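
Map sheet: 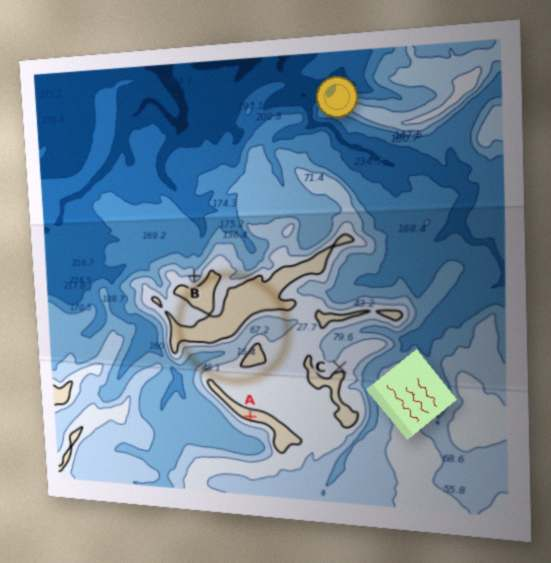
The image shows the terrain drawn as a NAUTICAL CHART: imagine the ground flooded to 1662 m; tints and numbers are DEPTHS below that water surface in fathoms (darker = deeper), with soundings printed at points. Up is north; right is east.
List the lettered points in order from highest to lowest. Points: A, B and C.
A C B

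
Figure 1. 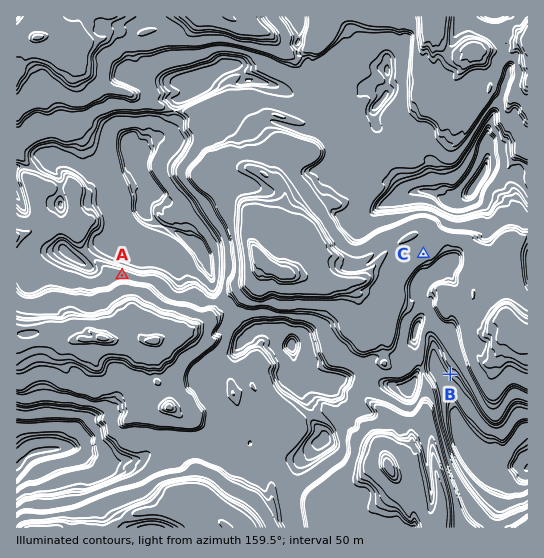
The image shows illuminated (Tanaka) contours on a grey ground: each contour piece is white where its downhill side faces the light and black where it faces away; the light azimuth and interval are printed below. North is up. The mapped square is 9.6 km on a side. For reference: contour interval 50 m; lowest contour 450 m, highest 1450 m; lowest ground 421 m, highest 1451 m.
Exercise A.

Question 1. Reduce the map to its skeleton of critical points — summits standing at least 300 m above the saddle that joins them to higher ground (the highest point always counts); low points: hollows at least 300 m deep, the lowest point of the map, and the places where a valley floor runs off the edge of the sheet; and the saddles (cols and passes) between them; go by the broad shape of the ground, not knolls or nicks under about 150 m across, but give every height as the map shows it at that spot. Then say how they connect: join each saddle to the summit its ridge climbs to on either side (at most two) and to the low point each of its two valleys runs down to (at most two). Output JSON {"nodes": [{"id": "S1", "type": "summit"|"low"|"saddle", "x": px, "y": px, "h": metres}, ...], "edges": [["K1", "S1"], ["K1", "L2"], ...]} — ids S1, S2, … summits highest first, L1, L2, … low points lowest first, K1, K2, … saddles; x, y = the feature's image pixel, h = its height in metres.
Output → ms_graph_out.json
{"nodes": [
{"id": "S1", "type": "summit", "x": 19, "y": 463, "h": 1451},
{"id": "S2", "type": "summit", "x": 527, "y": 467, "h": 1451},
{"id": "S3", "type": "summit", "x": 473, "y": 190, "h": 1446},
{"id": "S4", "type": "summit", "x": 141, "y": 169, "h": 1282},
{"id": "L1", "type": "low", "x": 262, "y": 258, "h": 421},
{"id": "L2", "type": "low", "x": 389, "y": 467, "h": 425},
{"id": "L3", "type": "low", "x": 102, "y": 338, "h": 428},
{"id": "L4", "type": "low", "x": 38, "y": 37, "h": 473},
{"id": "L5", "type": "low", "x": 227, "y": 527, "h": 518},
{"id": "K1", "type": "saddle", "x": 337, "y": 82, "h": 939},
{"id": "K2", "type": "saddle", "x": 366, "y": 377, "h": 938},
{"id": "K3", "type": "saddle", "x": 190, "y": 443, "h": 937},
{"id": "K4", "type": "saddle", "x": 277, "y": 435, "h": 935},
{"id": "K5", "type": "saddle", "x": 227, "y": 302, "h": 931},
{"id": "K6", "type": "saddle", "x": 31, "y": 342, "h": 596}],
"edges": [["K1", "S3"], ["K1", "S4"], ["K1", "L1"], ["K1", "L4"], ["K2", "S2"], ["K2", "L1"], ["K2", "L2"], ["K3", "S1"], ["K3", "L3"], ["K3", "L5"], ["K4", "S1"], ["K4", "S2"], ["K4", "L1"], ["K4", "L5"], ["K5", "S2"], ["K5", "S4"], ["K5", "L1"], ["K5", "L3"], ["K6", "S1"], ["K6", "S4"], ["K6", "L3"]]}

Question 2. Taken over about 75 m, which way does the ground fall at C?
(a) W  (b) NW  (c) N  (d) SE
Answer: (b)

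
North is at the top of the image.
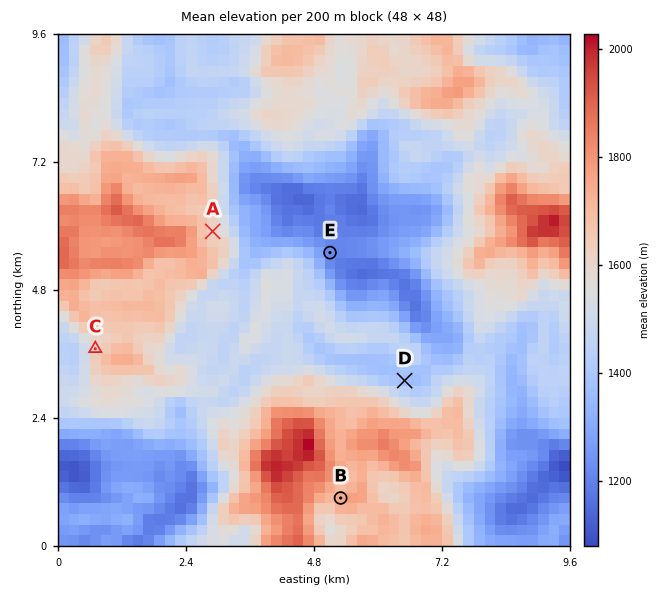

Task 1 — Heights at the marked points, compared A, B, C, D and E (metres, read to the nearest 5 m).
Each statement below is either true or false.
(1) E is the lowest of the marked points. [true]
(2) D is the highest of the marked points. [false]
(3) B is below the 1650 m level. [false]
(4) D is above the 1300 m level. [true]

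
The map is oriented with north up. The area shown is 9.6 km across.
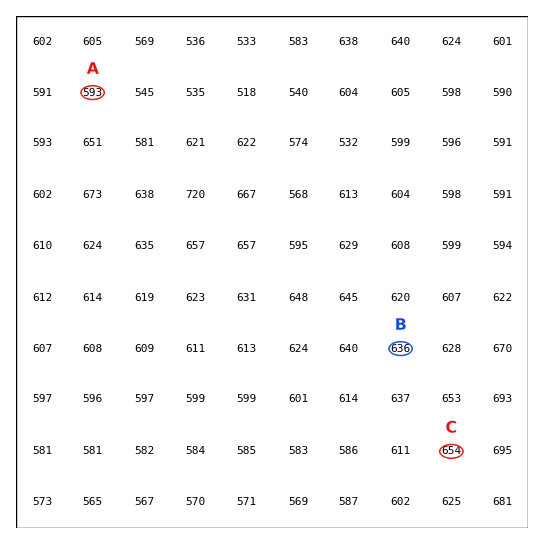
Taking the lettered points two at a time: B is above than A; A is below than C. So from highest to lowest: C B A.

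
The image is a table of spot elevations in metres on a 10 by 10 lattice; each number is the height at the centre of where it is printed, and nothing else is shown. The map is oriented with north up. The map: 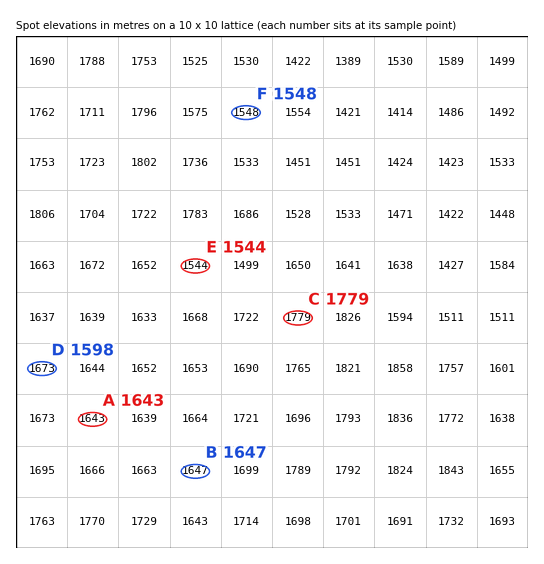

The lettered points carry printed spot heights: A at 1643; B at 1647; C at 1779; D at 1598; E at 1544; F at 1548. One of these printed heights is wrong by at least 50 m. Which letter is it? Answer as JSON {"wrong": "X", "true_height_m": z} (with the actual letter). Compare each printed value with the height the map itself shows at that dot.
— {"wrong": "D", "true_height_m": 1673}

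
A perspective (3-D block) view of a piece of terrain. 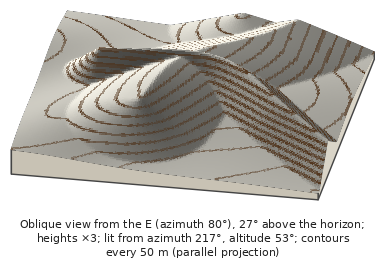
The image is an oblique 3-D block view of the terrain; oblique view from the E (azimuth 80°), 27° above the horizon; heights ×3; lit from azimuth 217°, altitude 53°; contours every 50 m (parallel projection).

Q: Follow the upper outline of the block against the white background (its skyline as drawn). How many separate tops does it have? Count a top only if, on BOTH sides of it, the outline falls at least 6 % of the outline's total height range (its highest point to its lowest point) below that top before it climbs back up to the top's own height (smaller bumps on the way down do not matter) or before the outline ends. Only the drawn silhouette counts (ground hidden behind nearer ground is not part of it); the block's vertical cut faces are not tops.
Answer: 2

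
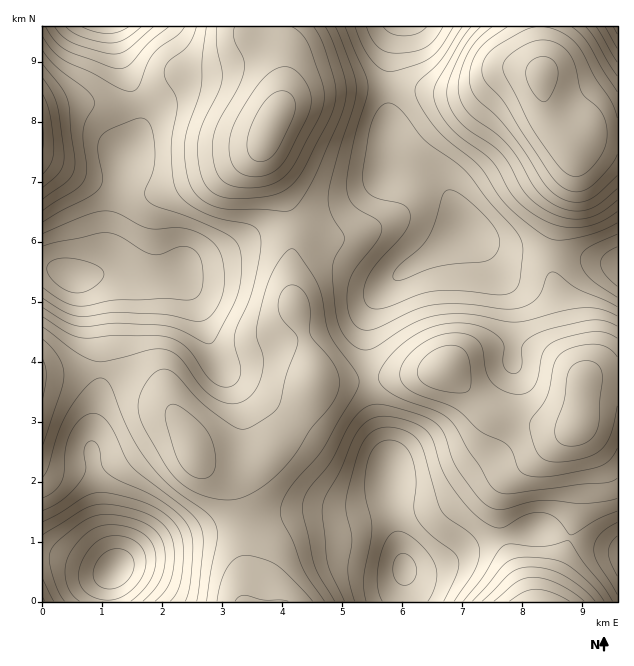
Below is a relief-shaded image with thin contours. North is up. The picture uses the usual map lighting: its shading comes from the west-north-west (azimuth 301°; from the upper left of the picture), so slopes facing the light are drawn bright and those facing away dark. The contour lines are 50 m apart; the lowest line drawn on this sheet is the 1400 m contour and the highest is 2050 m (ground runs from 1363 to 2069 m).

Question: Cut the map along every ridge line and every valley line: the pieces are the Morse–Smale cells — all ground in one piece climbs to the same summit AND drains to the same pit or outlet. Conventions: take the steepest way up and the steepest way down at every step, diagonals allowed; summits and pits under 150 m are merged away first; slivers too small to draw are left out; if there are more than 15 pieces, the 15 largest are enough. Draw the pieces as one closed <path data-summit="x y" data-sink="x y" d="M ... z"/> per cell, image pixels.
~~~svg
<path data-summit="272 124" data-sink="71 276" d="M226 77l-45 1-24 17-17 8 1 20-9 22-8 9-1 20-12 45-3 30-4 16-7 7-12 4-14 0-16-7-13-1 0 105 67-3 18 6 19 10 20 16 22 31 7 23 7 6 19 6 21 0 15-4 15-13 30-40 13-32-6-28-17-51 0-83-6-16-22-44 0-15 12-25 0-8-11-13-17-12z"/><path data-summit="272 124" data-sink="404 27" d="M397 26l-117 1 5 22-1 47-5 15-15 31 0 15 22 44 6 16 0 83 17 51 5 27 6 4 35 0 14-3-3-24 0-31 9-24 9-12 16-14 39-24 26-21-17-34-12-15-18-7-28-4-2-100z"/><path data-summit="542 75" data-sink="404 27" d="M539 26l-141 0-5 13-5 30 2 100 28 4 18 7 12 15 16 31 33 22 14 3 37 0 69 13 1-126-28-2-19 4-17-17-8-15-3-14 0-30z"/><path data-summit="272 124" data-sink="115 570" d="M109 370l-20 0-47 5 0 180 22 3 34 12 14 0-4 15 1 17 135 0 2-68-4-29-8-19-29-19-9-8-8-26-27-37-28-18z"/><path data-summit="578 424" data-sink="404 568" d="M446 370l-48 7-25 1-4 3 5 31 16 53 2 49 12 47 0 7 27 0 24-11 20-12 54-15 15 0 73 21 1-175-19 0-12 2-3 4-2 8-3 33-7 5-19 0-59-16-15-11z"/><path data-summit="272 124" data-sink="404 568" d="M368 380l-54 0-2 10-20 34-20 27-15 13-15 4-21 0-20-5 29 19 10 17 6 35-1 68 160-1 0-31-15-68 0-37-16-53z"/><path data-summit="578 424" data-sink="404 27" d="M466 228l-27 22-39 24-16 14-9 12-9 24 0 31 4 25 75-10 27-17 18-5 33 0 18 5 27 13 10 8 6 8 8-5 26-2-1-111-69-13-46-1-17-8z"/><path data-summit="43 139" data-sink="71 276" d="M139 102l-9 4-57-2-31 8 1 156 12 1 16 7 14 0 12-4 7-7 4-16 3-30 12-45 1-20 8-9 9-22z"/><path data-summit="539 601" data-sink="404 568" d="M544 530l-15 0-32 8-22 7-20 12-24 11-25 1-1 32 213 0 0-49-2-2-29-6z"/><path data-summit="272 124" data-sink="107 27" d="M245 26l-130 0-1 5 12 42 13 29 18-7 24-17 45-1 13 3 18 10 16 15 4 9 5-14 0-18-3-13-7-14-24-19z"/><path data-summit="542 75" data-sink="617 27" d="M617 26l-77 1 3 37-1 20 4 24 8 15 17 17 19-4 28 0z"/><path data-summit="578 424" data-sink="107 27" d="M523 348l-33 0-14 4-19 8-11 9 33 32 15 11 59 16 22-2 4-3 1-6 4-29-2-10-14-12-20-10z"/><path data-summit="43 139" data-sink="107 27" d="M113 26l-71 1 1 85 30-8 57 2 8-4-20-51z"/><path data-summit="542 75" data-sink="115 570" d="M52 556l-10 0 1 46 65-1 0-16 4-15-14 0z"/><path data-summit="272 124" data-sink="115 570" d="M280 26l-33 0-1 5 2 5 20 16 6 8 6 13 3 23 2-12 0-35z"/>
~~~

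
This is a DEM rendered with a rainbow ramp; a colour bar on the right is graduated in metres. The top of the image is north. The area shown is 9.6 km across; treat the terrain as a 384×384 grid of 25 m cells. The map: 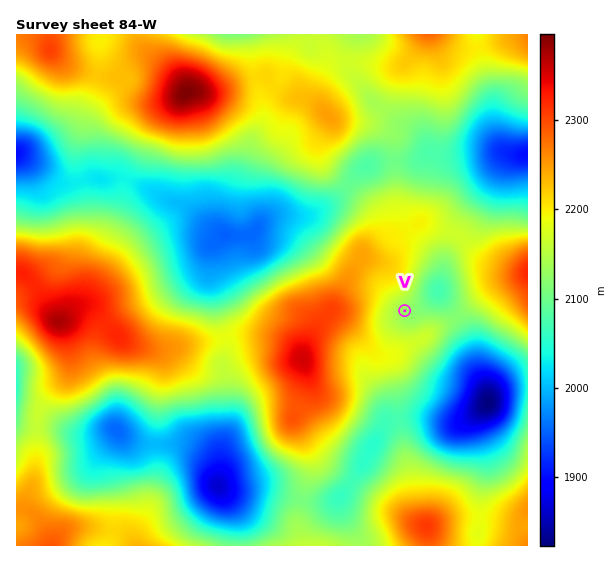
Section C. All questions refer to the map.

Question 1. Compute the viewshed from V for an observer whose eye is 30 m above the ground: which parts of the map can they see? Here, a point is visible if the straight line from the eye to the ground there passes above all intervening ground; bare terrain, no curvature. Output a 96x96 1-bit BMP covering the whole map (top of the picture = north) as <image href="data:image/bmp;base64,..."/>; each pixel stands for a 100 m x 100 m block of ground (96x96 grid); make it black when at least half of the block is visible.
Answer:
<image width="96" height="96" href="data:image/bmp;base64,Qk2+BAAAAAAAAD4AAAAoAAAAYAAAAGAAAAABAAEAAAAAAIAEAAATCwAAEwsAAAIAAAAAAAAA////AAAAAAAAAAAAAAAAAAAAAB8AAAAAAAAAAAAAAB8AAAAAAAAAAAAAAA4AAAAAAAAAAAAAAAwAAAAAAAAAAAA+AAwAAAAAAAAAAAD/gAwAAAAAAAAAAAB/wA8AAAAAAAAAAAA/wA8AAAAAAAAAAAAHgAcAAAAAAAAAAAAAAAMAAAAAAAAAAAAAAAEAAAAAAAAAAAAAAAAAAAAAAAAAAAAAAAAAAAAAAAAAAAAAAAAAAAAAAAAAAAAAAAAAAAAAAAAAAAAAAAAAAAAAAAAAAAAAAAAAAAAAAAAAAAAAAAAAAAAAAAAAAAAAAAAAAAAAAAAAAAAAAAAAAAAAAAAAAAAAAAAAAAAAAAAAAAAAAAAAAAAAAAAAAAAAAAAAAAAAAAAAAAAAAAAAAAAAAAAAAAAAAAAAAAAAAAAAAAAAAAAAAAAAAAAAAAAAAAAAAAAAAAAAHAAAAAAAAAAAAAAAPAAAAAAAAAAAAAAAfAAAAAAAAAAAAAAAeAAAAAAAAAAAAAAA+AAAAAAAAAAAAAAA8AAAAAAAAAAAAAAB8AAAAAAAAAAAAAAB8AAAAAAAAAAAAAAB4AAAAAAAAAAAAAAB4AYAAAEAAAAAAAAB4B/AAAcAAAAAAAAAwD/wAB8AAAAAAAAAAH/4AD8AAAAAAAAAAP/8AP8AAAAAAAAAAf/+Af8AAAAAAAAAA/////8AAAAAAAAAA/////8AAAAAAAAAA/////8AAAAAAAAAA/////8AAAAAAAAAAf////8AAAAAAAAAAP/3//8AAAAAAAAAAP////8AAAAAAAAAAPf///8AAAAAAAAAAPH///8AAAAAAAAAAHB///8AAAAAAAAAADA///4AAAAAAAAAAAAf//4AAAAAAAAAAAAf//4AAAAAAAAAAAAf/AAAAAAAAAAAAAAf+AAAAAAAAAAAAAAf8AAAAAAAAAAAAAAfwAAAAAAAAAAAAAAMAAAAAAAAAAAAAAAAAAAAAAAAAAAAAAAAAAAAAAAAAAAAAAAAAAAAAAAAAAAAAAAAAAAAAAAAAAAAAAAAAAAAAAAAAAAAAAAAAAAAAAAAAAAAAAAAAAAAAAAAAAAAAAAAAAAAAAAAAAAAAAAAAAAAAAAAAAAAAAAAAAAAAAAAAAAAAAAAAAAAAAAAAAAAAAAAAAAAAAAAAAAAAAAAAAAAAAAAAAAAAAAAAAAAAAAAAAAAAAAAAAAAAAAAAAAAAAAAAAAAAAAAAAAAAAAAAAAAAAAAAAAAAAAAAAAAAAAAAAAAAAAAAAAAAAAAAAAAAAAAAAAAAAAAAAAAAAAAAAAAAAAAAAAAAAAAAAAAAAAAAAAAAAAAAAAAAAAAAAAAAAAAAAAAAAAAAAAAAAAAAAAAAAAAAAAAAAAAAAAAAAAAAAAAAAAAAAAAAAAAAAAAAAAAAAAAAAAAAAAAAAAAAAAAAAAAAAAAAAAAAAAAAAAAAAAAAAAAAAMAAAAAAAAAAAAAAAcAAAAAAAAAAAAAAA8AAAAAAAAAAAAAAB8AAAAAAAAAAAAAAB8AAAAAAAAAAAAAAA8="/>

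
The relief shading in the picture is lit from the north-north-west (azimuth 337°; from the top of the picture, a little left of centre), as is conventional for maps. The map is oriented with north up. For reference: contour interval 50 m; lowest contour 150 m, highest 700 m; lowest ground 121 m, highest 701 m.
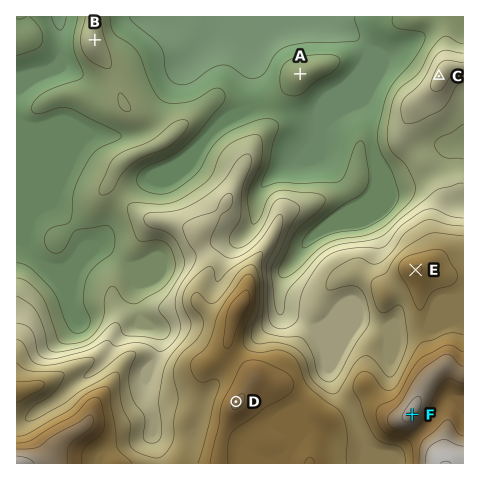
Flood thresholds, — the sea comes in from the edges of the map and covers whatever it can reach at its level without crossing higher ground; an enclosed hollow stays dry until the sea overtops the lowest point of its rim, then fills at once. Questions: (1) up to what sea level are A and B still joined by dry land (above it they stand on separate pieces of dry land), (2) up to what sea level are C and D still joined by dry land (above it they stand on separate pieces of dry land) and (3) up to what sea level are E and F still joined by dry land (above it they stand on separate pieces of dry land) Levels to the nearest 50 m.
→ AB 200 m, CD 250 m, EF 500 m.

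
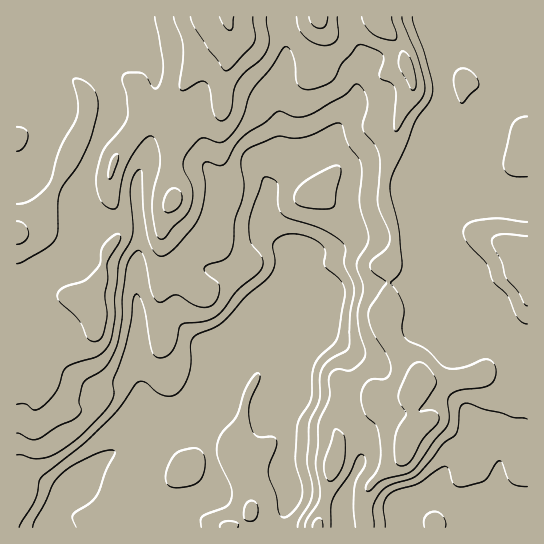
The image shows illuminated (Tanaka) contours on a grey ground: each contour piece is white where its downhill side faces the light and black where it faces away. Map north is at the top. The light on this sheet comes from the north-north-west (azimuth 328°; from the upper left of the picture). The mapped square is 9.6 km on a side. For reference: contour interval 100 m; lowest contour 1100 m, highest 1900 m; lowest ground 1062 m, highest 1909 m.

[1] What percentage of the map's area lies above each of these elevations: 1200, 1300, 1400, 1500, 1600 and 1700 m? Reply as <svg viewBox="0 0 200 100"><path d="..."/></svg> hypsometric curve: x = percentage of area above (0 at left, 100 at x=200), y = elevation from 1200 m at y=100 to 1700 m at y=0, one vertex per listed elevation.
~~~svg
<svg viewBox="0 0 200 100"><path d="M170 100l-21-20-22-20-51-20-46-20-23-20"/></svg>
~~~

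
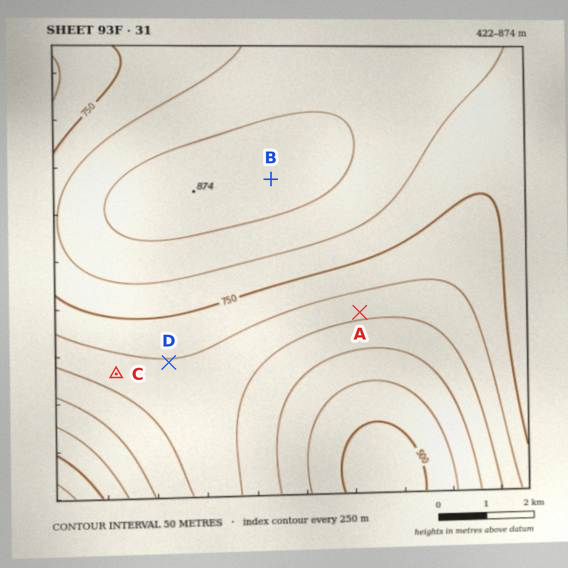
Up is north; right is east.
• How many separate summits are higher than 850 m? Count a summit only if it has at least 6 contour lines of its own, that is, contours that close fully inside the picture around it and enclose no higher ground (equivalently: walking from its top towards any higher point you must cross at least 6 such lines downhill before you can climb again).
0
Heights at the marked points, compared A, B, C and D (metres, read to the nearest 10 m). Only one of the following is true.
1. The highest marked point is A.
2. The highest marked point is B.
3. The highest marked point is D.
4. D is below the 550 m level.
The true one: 2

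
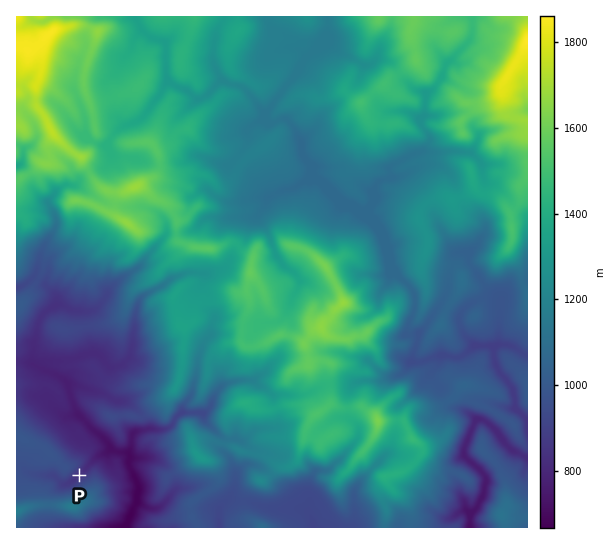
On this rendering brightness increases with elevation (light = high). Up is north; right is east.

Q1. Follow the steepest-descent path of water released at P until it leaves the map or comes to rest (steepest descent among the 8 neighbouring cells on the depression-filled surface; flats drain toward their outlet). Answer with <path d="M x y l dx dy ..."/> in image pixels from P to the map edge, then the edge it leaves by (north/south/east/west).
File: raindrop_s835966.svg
<path d="M79 475l20-20 8-4 22 2 0 13 9 17 0 7-3 7 0 9-2 3 0 2-4 7 0 3-2 1 0 5"/>
exit: south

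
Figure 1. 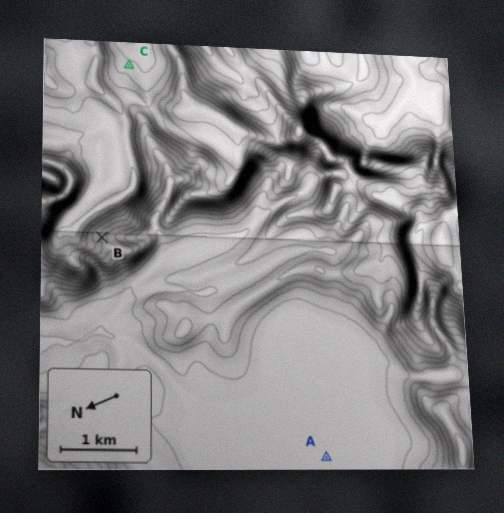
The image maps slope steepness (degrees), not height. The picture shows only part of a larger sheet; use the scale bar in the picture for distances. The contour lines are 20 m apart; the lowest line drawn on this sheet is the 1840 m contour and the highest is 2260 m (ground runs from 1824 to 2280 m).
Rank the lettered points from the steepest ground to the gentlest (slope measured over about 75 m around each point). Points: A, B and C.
B C A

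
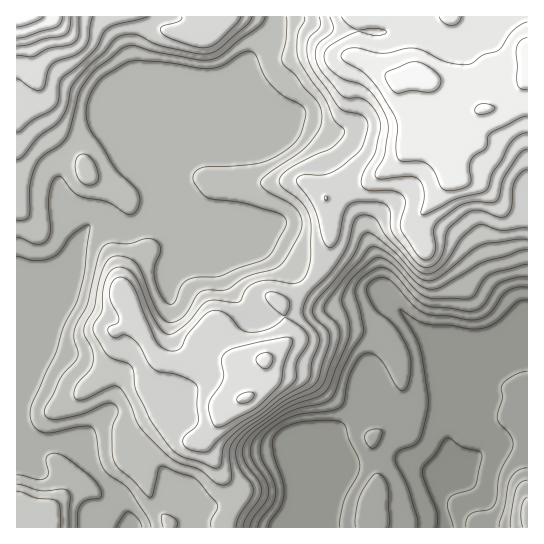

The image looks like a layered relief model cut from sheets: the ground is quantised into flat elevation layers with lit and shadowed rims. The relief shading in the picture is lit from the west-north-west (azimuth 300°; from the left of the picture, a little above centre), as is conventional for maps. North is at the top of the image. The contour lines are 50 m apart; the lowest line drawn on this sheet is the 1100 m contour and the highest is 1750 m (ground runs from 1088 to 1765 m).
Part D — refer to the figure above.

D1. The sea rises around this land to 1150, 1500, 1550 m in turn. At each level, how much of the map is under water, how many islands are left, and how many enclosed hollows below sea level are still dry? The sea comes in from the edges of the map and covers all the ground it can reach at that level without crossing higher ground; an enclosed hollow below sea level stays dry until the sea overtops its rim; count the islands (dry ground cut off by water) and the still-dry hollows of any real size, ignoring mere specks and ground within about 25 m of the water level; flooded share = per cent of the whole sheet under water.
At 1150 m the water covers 10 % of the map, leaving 0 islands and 0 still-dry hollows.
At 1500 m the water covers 76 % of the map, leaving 1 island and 0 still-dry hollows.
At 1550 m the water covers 84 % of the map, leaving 1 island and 0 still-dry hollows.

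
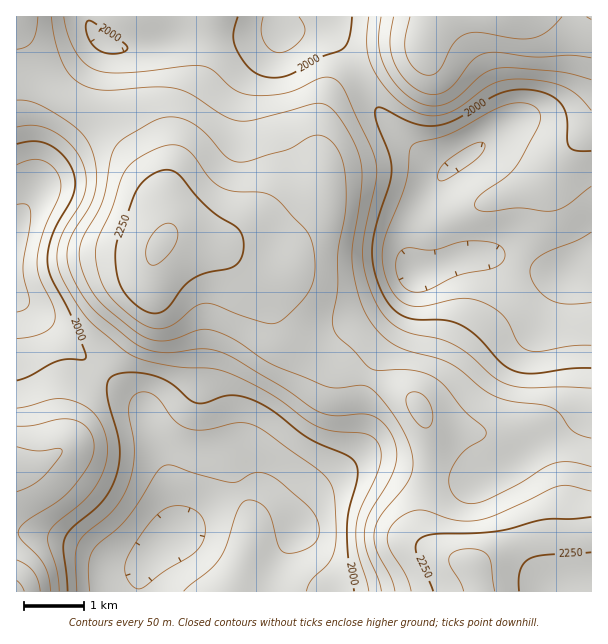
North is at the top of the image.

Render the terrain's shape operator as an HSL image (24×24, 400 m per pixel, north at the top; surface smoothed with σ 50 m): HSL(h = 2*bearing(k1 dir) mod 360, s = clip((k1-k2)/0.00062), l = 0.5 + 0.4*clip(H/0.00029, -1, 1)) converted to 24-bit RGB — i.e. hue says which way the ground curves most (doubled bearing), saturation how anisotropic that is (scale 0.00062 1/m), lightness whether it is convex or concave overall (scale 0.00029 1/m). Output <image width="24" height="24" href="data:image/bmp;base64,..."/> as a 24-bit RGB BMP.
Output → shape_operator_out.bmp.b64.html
<image width="24" height="24" href="data:image/bmp;base64,Qk32BgAAAAAAADYAAAAoAAAAGAAAABgAAAABABgAAAAAAMAGAAATCwAAEwsAAAAAAAAAAAAA793b37K3LhltISFTV252O3aKTayhiXaj0XuOu4p0NmF4Y3etsIDFWxaQbShTqLg1lrhPm6ZwisN0vuGNlFNbZzNmVG1VaJBQ3aVF/DgYTRAzIiMzPns5M3FUOXFJQVRFsVBL462RSaGLKZCJdDqIbgB901q5yuXHjuHZsdzt1+X05c7syzbRi0ypdnehjXWdkGYEpEUAay4kP21FOphIMGZOOFQ/M0E4W4ZJ39yisYt+Jig8GhQfFxVlw9vm4OvltODZX+m2VrjD3lbU9W/1vZDcioXIjYTQrWxvv4WTtJK2drWuUq+rPVd9QEJbRGNUN6pHkspdsUpcfjB/MU9wC5SYUdWT286Z2sR0mLEuHykSLD0doW1UyH+yvI6sb6WznZK5vp21uZmgm7mmToq4MCqdXD+icY6iX7B0bpZPbD5EeEpgWHtnIHdNGHI3wKI/9qlMv5UzXVJCL2ApHmAaVn5Bw7KQgKCFkX3T3JDX2bu/tNbDOlTANh2FZ0qGhpZwhZN0glprdkxwflxgh4NPRoY2FVArRE4k/7U+0dRcXGZ4f4dxRoJOInw0Xr04moZkjVbHu5fR6+Dm4MngWCSeUA93mzdosbBGWYhJY1Zsd0hxiTVJvIs7b648Iks6GSor3/qBruScRWOrhI+wiIa0aKmjQJ5CYG9Hd1NclK1p1cFx7zEoUhk+Ig0rrVN4z8OtaW+XVTVQTyczjl5Qu9m4qr7MKTWqGn3V0frTqNzKP2W7drPNf4/et6PksI3QcFmrZ21Rt7RHonM32RUdiBA5IBMcVZ4wr8VhjzRjcSRdWnuUfeS8n97LmpjCTHHgaN7/2fLkw5HIa5C0VMeoOoefdFelynPAn33FZnSQqIZ2nUZSjyNEwABKoEcyPsoiU4A7aTZnYlmuqt3Pht63YbWif6GlbcC1Nduoaa9ur3WKsK2Vj4NZMzsqMj0nf4NAlZBWX16lrD2NrwQ0XQwZkR0w59ukgt2YMGumRlurbsrDndKxjbaUWKCLY6aLfMWQSNTESVmsqnl7r2ZTmz1GbEhVQmFQWH5IhopQUiIsLwQRmgAWvTlei8DB3fPYtN3SHzOVWHaleLiScatuqKZtb5lXP6lQZedlFNGzGhmIzFqYxmKBq26YnW+kZYOdW4mhgXuTZAxIcxpjhoW2u83f0ert5O/cwoWcOy6DWKeohLCYf5GcpZmPnbORaMmCdO5uHVNKEREidl4pwYRlrGB7plxkjJhdRF1RcEtATw3FrXvmx9vemsO/ssGl1L2cuXmMUVO0b6C0fK2bZ4ajrpqrv72co89yjNE8JwwlJQ4aMWgLVnwbfF41pWVFs3U6SUUzR3JKC0NpbYTV6d/sw6nOtKqkyqumwKCpb4atc4ivk6KkXH+OjJp8x4l45s91n50+FAcsPjGuuZqBX284UWYqan09tmtXlXxmPJhfBFtUDI94s3h/23KTzJeAurOEw72iiJ+6XHK+tIu6iXCgb2mGuHFu79q4t2J3ESRZGHecoGrQ1IDiqo7CWJWfc5NsqZ+Nc49/InBmCSogISsTtYUs3c6ZxMCktM2UaqqIRlyNoWWotnqjiFqdtYiB6Nmwx22aO0OXGGlyJGdzgHS/1a3hvIPZn3+0qZ+OinqONUtFFBgfGjccIuUck9+Nv7qt28u3m5hyPkxeXVJppG1njVqOup+H3tWttZO/gWrLRTCTI09EIms3dIlYtWCgxHatxYSOnF1eTTZTJCxGKsV4Ov1zPc5MdJ5b07SFtnR9VUmETVN9lHR6h2qQr7+Y1eG+iY+xmR+SagUpcmQVDkkJFUkdS3JUoHiZz3+q1GKfYzbLQIPUfe7MWtOcUpJaU5JJn79mqpiFX1SdSVGkfHqxjoK5xcyo1NqUdypWMwAejAAH+9giLJkQAzAPCjkSOVYphUY2yE5VX1q/h9jilevsdJjdho7WlaTNkracnn5rdHRZQ5SQVZaxjF+x26SS25hsMwAsQwA03aKa6u7dtMbYL1iGEiUQGigLKD4Mdq0saJ97auGFOeGnN36jVG+hqlh+u1x0vVdppqVtP5ZhLllPTEFf0aiN6kqBLQA0sznU3PDb4Ozf1pnanRbVmSm3V3irL9KjR75wX85Zbu99NIBrJQ4PMCMDOT4EU14UqYwvxs1LYHhNLzk6JUUqjKA0oBlcXgCXsrvc6vHazLOYuT2Fnx+dil+1p8/adqvYaYW9ieaLUtFdJAouVwxAsJdYb7RkRYpnjpxR19xVQ3U/NzdVVGJIYHQ6LzpXJzGBpMGU6c6qznt1sjqlqUS/odPFjNTTXGq6ZV2s"/>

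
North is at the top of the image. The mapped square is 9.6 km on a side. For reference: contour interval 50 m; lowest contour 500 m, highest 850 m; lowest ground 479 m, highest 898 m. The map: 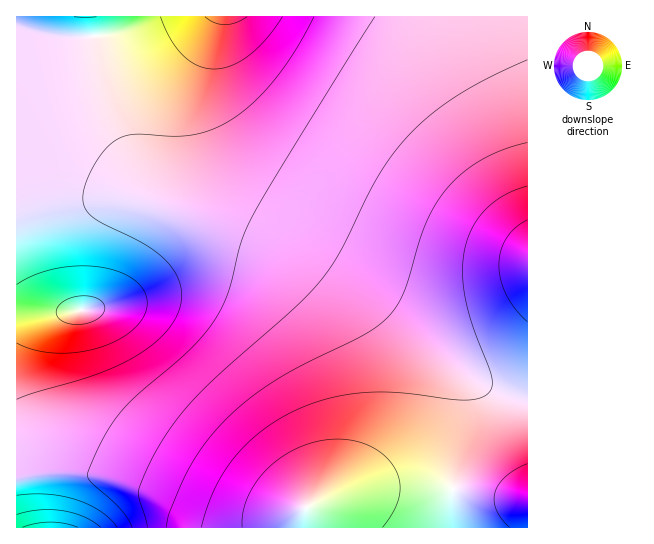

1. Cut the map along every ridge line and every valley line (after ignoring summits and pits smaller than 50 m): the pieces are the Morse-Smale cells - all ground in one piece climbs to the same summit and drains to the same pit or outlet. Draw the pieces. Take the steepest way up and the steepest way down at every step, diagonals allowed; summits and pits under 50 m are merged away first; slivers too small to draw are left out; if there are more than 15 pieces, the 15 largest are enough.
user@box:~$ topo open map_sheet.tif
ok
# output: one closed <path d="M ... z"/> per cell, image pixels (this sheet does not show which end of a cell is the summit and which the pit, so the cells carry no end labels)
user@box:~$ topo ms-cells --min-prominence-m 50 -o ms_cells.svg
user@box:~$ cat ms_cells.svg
<path d="M113 199l-35 2-62 10 0 267 29-5 42 0 18 3 37 11 67 26 26 6 39 0 13-3 27-12 28-19 22-22 11-16 9-21 5-23 0-29-2-13-10-23-14-21-25-26-23-19-30-20-32-16-39-15-53-16z"/><path d="M527 16l-309 0-33 78-8 29 0 23 6 19 10 17 16 15 29 19 64 32 41 27 47 36 57 49 31 23 21 10 23 6 6-1z"/><path d="M217 16l-200 0-1 194 21-1 52-9 24-1 29 2 43 11 48 16 20 8 45 24 40 31 25 26 18 29 8 28 0 29-2 14-12 30-22 29-32 23 36-8 33-4 41 0 22 2 15-79-1-19-3-8-9-13-53-49-67-52-45-28-57-28-23-14-18-18-11-19-4-13 2-34 12-34 20-44z"/><path d="M87 473l-42 0-28 6-1 48 436 0 1-37-4-2-59-1-25 2-43 11-27 13-13 4-47 2-38-10-67-26z"/><path d="M441 353l-2 1 16 16 9 13 4 15-1 21-12 52-2 18 74 12 1-102-25-4-18-8-24-16z"/><path d="M461 489l-9 2 1 37 75-1 0-25-2-2z"/>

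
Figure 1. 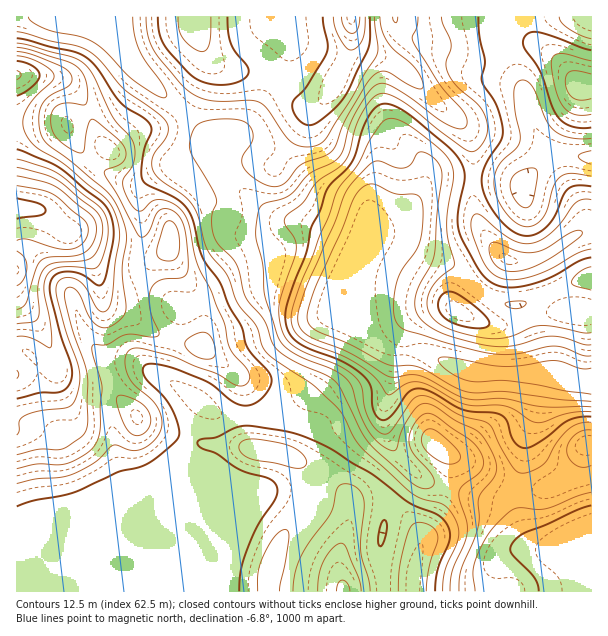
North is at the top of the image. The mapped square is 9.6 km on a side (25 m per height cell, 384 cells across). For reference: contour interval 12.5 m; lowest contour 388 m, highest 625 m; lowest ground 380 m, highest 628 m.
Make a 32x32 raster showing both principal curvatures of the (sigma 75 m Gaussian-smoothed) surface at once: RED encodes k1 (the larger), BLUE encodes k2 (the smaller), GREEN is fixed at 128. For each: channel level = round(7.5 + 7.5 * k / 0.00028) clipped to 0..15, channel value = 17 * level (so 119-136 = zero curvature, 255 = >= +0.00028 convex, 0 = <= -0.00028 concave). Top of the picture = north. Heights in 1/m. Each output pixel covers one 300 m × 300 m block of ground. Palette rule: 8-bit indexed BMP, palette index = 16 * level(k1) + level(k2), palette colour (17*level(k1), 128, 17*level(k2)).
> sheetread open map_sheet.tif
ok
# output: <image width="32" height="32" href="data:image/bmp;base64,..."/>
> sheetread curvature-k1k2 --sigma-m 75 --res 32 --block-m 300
<image width="32" height="32" href="data:image/bmp;base64,Qk02CAAAAAAAADYEAAAoAAAAIAAAACAAAAABAAgAAAAAAAAEAAATCwAAEwsAAAABAAAAAAAAAIAAABGAAAAigAAAM4AAAESAAABVgAAAZoAAAHeAAACIgAAAmYAAAKqAAAC7gAAAzIAAAN2AAADugAAA/4AAAACAEQARgBEAIoARADOAEQBEgBEAVYARAGaAEQB3gBEAiIARAJmAEQCqgBEAu4ARAMyAEQDdgBEA7oARAP+AEQAAgCIAEYAiACKAIgAzgCIARIAiAFWAIgBmgCIAd4AiAIiAIgCZgCIAqoAiALuAIgDMgCIA3YAiAO6AIgD/gCIAAIAzABGAMwAigDMAM4AzAESAMwBVgDMAZoAzAHeAMwCIgDMAmYAzAKqAMwC7gDMAzIAzAN2AMwDugDMA/4AzAACARAARgEQAIoBEADOARABEgEQAVYBEAGaARAB3gEQAiIBEAJmARACqgEQAu4BEAMyARADdgEQA7oBEAP+ARAAAgFUAEYBVACKAVQAzgFUARIBVAFWAVQBmgFUAd4BVAIiAVQCZgFUAqoBVALuAVQDMgFUA3YBVAO6AVQD/gFUAAIBmABGAZgAigGYAM4BmAESAZgBVgGYAZoBmAHeAZgCIgGYAmYBmAKqAZgC7gGYAzIBmAN2AZgDugGYA/4BmAACAdwARgHcAIoB3ADOAdwBEgHcAVYB3AGaAdwB3gHcAiIB3AJmAdwCqgHcAu4B3AMyAdwDdgHcA7oB3AP+AdwAAgIgAEYCIACKAiAAzgIgARICIAFWAiABmgIgAd4CIAIiAiACZgIgAqoCIALuAiADMgIgA3YCIAO6AiAD/gIgAAICZABGAmQAigJkAM4CZAESAmQBVgJkAZoCZAHeAmQCIgJkAmYCZAKqAmQC7gJkAzICZAN2AmQDugJkA/4CZAACAqgARgKoAIoCqADOAqgBEgKoAVYCqAGaAqgB3gKoAiICqAJmAqgCqgKoAu4CqAMyAqgDdgKoA7oCqAP+AqgAAgLsAEYC7ACKAuwAzgLsARIC7AFWAuwBmgLsAd4C7AIiAuwCZgLsAqoC7ALuAuwDMgLsA3YC7AO6AuwD/gLsAAIDMABGAzAAigMwAM4DMAESAzABVgMwAZoDMAHeAzACIgMwAmYDMAKqAzAC7gMwAzIDMAN2AzADugMwA/4DMAACA3QARgN0AIoDdADOA3QBEgN0AVYDdAGaA3QB3gN0AiIDdAJmA3QCqgN0Au4DdAMyA3QDdgN0A7oDdAP+A3QAAgO4AEYDuACKA7gAzgO4ARIDuAFWA7gBmgO4Ad4DuAIiA7gCZgO4AqoDuALuA7gDMgO4A3YDuAO6A7gD/gO4AAID/ABGA/wAigP8AM4D/AESA/wBVgP8AZoD/AHeA/wCIgP8AmYD/AKqA/wC7gP8AzID/AN2A/wDugP8A/4D/AHeHh4d3h4eIiIeHhoW4h4WGuPqkgLf3lmOElqmYloeHh4eHh4d3d4eHd3eGhbiXhYa413OCp/e2dHJ0loZ2h4d3h4eHd3d3h4d3d3eFl7iGhafXc3KX2Nm4g2OFhXV2mHd3h3d3d3eHh4d3d4aGuJeFhteFcpbKy8i0hXaGhXSEdnaGh3d3h4eHh4d3d4WHp4d2x6aD1se3pYWWlpeohnV1dYWFdoeHh3d3d4d3dXWWh4a4p8bWcqKjdHWVt8jHp3d2loWFdoWGd3d3doR0daaXp6eo2IFgpKeotqSWp7anh5apqJaEppR1h4eVyNjn2LeXh8eSoKbYycq3hHSVxsi4p6i5p5LIt6SWp7XYyLeWhYXGtYDE2+nHuJZkhJTY/YV1hceVktrapIV2dZKCc4SGuPhzYKb66cXW58elo9XrhoamxnOk6LiTdXWEpZWGh5e3xnNglPnpg3S3x6amk5G4ptnGkralcnJzc5bZt6a3uMnZ1sHU9pJgYICAgYFwkKeV+raBpnNhc4TH9ti3x+fn2cikcoKgcHBxgICCc3O0Y7X3gYGUcqbW5/umhZW0tISDkIByg4GAgYOlppZlZbeF9sWAtKa216aWt6enubRAQHGDdYaWo6XI+Pj41rWnydj3goDox7eGZXa2t5am01JSdneGh6bF+vropYSm1+nZ9rRAUPa1hYVllse3ZITWlnF1h4eGhqXZx4GQkICBlJf5oCBw9aSCpYbWxqaEhsfHcnOGh4eGhbajkMbZt5OAcNXg1fb1g4C22faDhJaGqOimgYWHh4Z1lZOU+/n3+MdzdKbp/dq1oJP66GBkhoeXyMZzg3Z3dnSWlsf3tZL19/eWp8fr/cWQk/vogIaXhnWUxpaCdXd2dIao+NZUMWTWyOfp+NfJs3DE+MGRmIeUlJWnp3JkhoZ0haj3lWNTZLfJuMnZhYGgccORgYeGhJa5p4WkY2KGhoRzpvaEZHSVx7inp6aAkLTFYmOXh4WWqLm2lbe2kIaohVKk9YVkdJS0g6OTgYDH/MdzhIZ2hoeHlbW42riQlpdxYsXnl5aVdJKAtHRSdOemtMi2hnZ1dnWGqLnXlXGFcoG3+MmoppSTpai1dEOV1oWnuKOUhXV1dZepuOelUVJhpvjouZeGcpPIqbZ0dMXGlYZygZSXmJeVppen+OhxcKb395eGlYVxhcq6+/f3+beEcnGEmKm4t6eWdobI+KKx+PiFdHWGdXKV6dn79/fopIGChJeouKeXh4d2dZb2tdPXloSGh5aVldbnp7FwcKCRhIOXqai4hnZ3d3d1g/X1ooSFl5iHhZa3xqZlkHByhIZ2hJipqLiGdXd3h4Sk+/ZQhad2h4d2dpaUg2M="/>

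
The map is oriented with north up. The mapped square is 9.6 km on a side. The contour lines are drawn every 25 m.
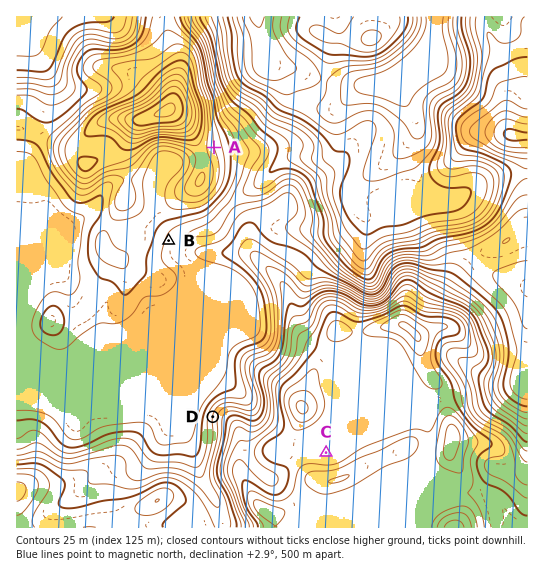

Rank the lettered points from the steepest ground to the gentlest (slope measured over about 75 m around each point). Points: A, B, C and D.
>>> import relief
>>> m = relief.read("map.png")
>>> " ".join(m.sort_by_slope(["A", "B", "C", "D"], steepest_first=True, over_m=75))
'D A B C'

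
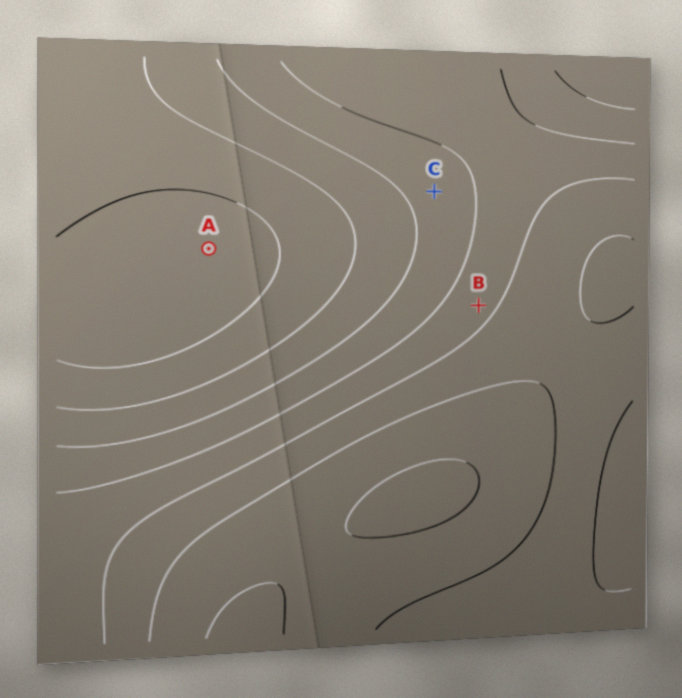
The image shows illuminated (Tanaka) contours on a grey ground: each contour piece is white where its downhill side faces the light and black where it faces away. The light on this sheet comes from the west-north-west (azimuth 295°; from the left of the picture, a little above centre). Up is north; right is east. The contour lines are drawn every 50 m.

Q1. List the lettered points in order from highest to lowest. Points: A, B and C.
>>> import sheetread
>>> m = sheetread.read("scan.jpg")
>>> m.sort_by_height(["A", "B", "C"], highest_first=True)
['B', 'C', 'A']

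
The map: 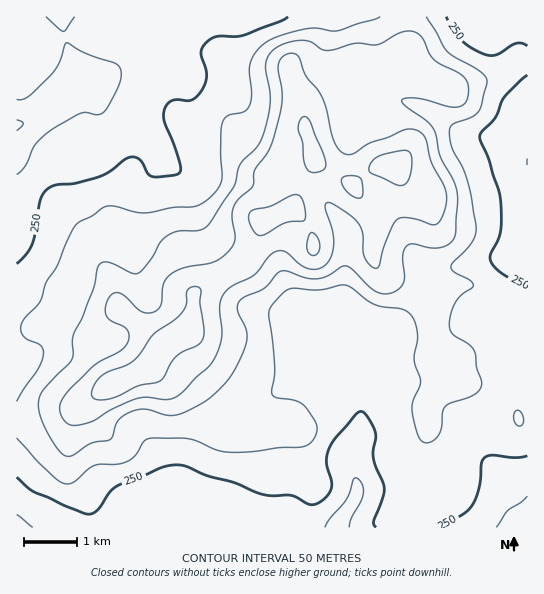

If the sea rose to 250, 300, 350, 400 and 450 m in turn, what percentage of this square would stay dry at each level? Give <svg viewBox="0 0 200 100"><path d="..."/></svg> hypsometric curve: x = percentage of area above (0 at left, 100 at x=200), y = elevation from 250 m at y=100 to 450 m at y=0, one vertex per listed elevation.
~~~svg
<svg viewBox="0 0 200 100"><path d="M154 100l-59-25-38-25-28-25-23-25"/></svg>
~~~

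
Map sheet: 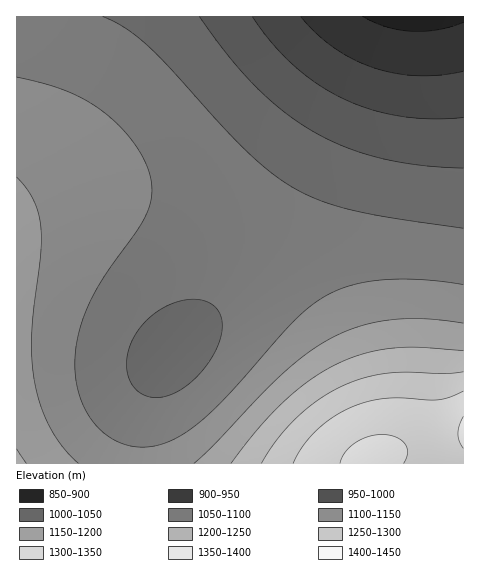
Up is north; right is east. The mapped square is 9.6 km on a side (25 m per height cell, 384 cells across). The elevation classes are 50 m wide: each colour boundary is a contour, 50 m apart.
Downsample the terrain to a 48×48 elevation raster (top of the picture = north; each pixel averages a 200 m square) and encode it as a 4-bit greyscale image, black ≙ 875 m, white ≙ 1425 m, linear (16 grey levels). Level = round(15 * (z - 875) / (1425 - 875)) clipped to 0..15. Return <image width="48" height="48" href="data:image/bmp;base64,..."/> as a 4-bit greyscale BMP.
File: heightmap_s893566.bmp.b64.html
<image width="48" height="48" href="data:image/bmp;base64,Qk32BAAAAAAAAHYAAAAoAAAAMAAAADAAAAABAAQAAAAAAIAEAAATCwAAEwsAABAAAAAAAAAAAAAAABEREQAiIiIAMzMzAERERABVVVUAZmZmAHd3dwCIiIgAmZmZAKqqqgC7u7sAzMzMAN3d3QDu7u4A////AKqqmZmIiIiIiJmaqrvMzd7u7v//7u7u7qqpmZiIiIiIiIiZqqu8zd3u7u//7u7u7qqZmYiIh3d3eIiJmqu7zN3e7u7u7u7u7qqZmIiHd3d3d4iImaq7zM3d7u7u7u7u7qmZmIh3d3d3d3eIiZqrvMzd3u7u7u7u7qmZiIh3d3dmd3d4iJmqu8zN3d3u7u3d7pmZiId3d2ZmZnd3iJmaq7vMzd3d3d3d3pmYiId3dmZmZmd3eImZqru8zM3d3d3d3ZmYiId3ZmZmZmZ3d4iZmqq7vMzMzMzMzJmYiHd3ZmZmZmZnd3iJmaqru7vMzMzMzJmYiHd3ZmZmZmZmd3iImZqqq7u7u7u7u5mYiHd3ZmZmZmZmZ3eIiJmaqqq7u7u7u5mYiHd3ZmZmZmZmZ3d4iImZmqqqqqqqqpmYiId3dmZmZmZmZnd3iIiZmZmqqqqqqpmYiId3dmZmZmZmZnd3eIiImZmZmZmZmZmYiId3d2ZmZmZmZmd3d4iIiJmZmZmZmZmYiIh3d2ZmZmZmZmd3d3iIiIiIiZmIiJmZiIh3d3ZmZmZmZmd3d3eIiIiIiIiIiJmZiIh3d3d2ZmZmZmd3d3d3iIiIiIiIiJmZiIiHd3d3ZmZmZnd3d3d3d3iIiIiId5mZiIiId3d3d3ZmZ3d3d3d3d3d3d3d3d5mZmIiId3d3d3d3d3d3d3d3d3d3d3d3d5mZmIiIh3d3d3d3d3d3d3d3d3d3d3d3d5mZmIiIiHd3d3d3d3d3d3d3d3d3d3d3d5mZmIiIiId3d3d3d3d3d3d3d3d3ZmZmZpmZmIiIiId3d3d3d3d3d3d2ZmZmZmZmZpmZmIiIiIh3d3d3d3d3dmZmZmZmZmZmZpmZmIiIiIh3d3d3d3d3ZmZmZmZmZmZmZpmZmIiIiIh3d3d3d3dmZmZmZmZmZmZmZZmZmIiIiIiHd3d3d3ZmZmZmZmZmVVVVVZmZiIiIiIh3d3d3d2ZmZmZmZlVVVVVVVZmZiIiIiIh3d3d3d2ZmZmZlVVVVVVVVVZmYiIiIiIh3d3d3dmZmZmVVVVVVVVVVVZiIiIiIiId3d3d3ZmZmZlVVVVVVVERERIiIiIiIiId3d3d2ZmZmVVVVVVRERERERIiIiIiIiHd3d3dmZmZlVVVVRERERERERIiIiIiIh3d3d3ZmZmZVVVVERERERERERIiIiIiId3d3d2ZmZmVVVVRERERDMzMzM4iIiIh3d3d3d2ZmZlVVVERERDMzMzMzM4iIiHd3d3d3dmZmZVVVREREMzMzMzMzM4iId3d3d3d3ZmZmVVVUREQzMzMzIiIiInd3d3d3d3d2ZmZlVVVEREMzMzIiIiIiInd3d3d3d3dmZmZVVVRERDMzMiIiIiIiInd3d3d3d3ZmZmVVVUREQzMyIiIiIhESInd3d3d3dmZmZmVVVEREMzMiIiIREREREXd3d3d2ZmZmZlVVVERDMzIiIhEREREREXd3d2ZmZmZmZVVVREQzMyIiEREREREREWZmZmZmZmZmVVVUREMzMiIhERERAAAAEQ=="/>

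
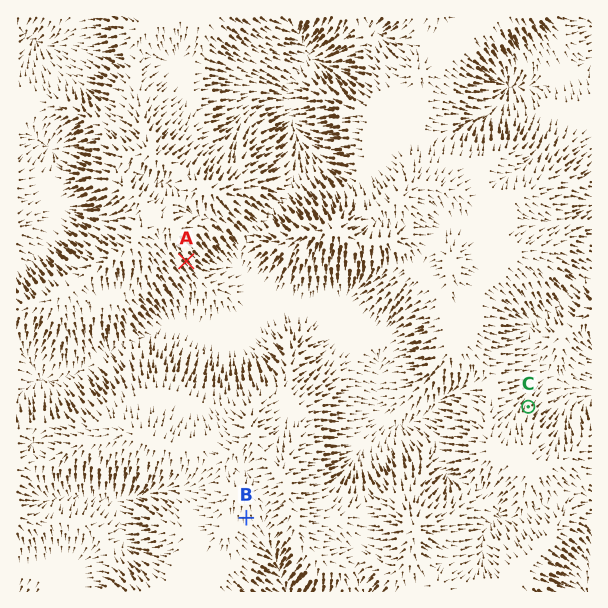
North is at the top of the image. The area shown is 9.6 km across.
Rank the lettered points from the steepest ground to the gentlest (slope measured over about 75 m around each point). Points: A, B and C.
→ A C B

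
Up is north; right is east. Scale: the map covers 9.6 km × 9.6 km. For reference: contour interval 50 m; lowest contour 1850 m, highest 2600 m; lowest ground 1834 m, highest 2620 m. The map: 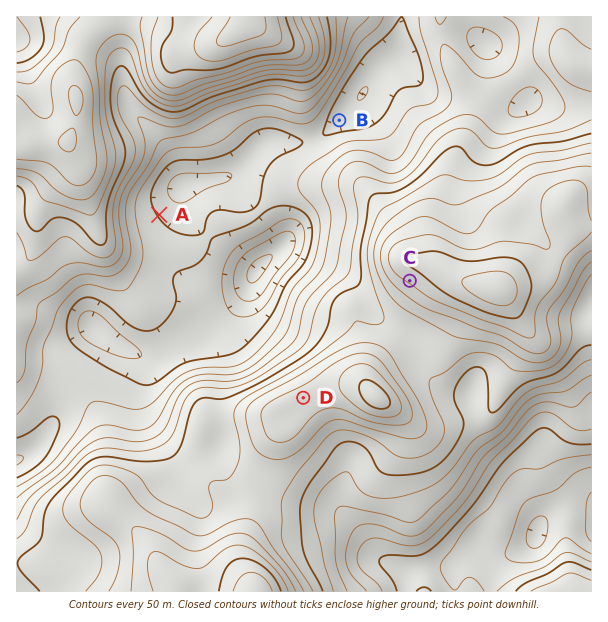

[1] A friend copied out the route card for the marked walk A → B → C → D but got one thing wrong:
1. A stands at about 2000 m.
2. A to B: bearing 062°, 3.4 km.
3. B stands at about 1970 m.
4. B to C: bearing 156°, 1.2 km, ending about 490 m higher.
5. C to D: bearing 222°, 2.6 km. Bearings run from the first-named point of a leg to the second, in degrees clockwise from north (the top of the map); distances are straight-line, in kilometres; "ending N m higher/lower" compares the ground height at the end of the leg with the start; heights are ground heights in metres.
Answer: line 4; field distance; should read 2.9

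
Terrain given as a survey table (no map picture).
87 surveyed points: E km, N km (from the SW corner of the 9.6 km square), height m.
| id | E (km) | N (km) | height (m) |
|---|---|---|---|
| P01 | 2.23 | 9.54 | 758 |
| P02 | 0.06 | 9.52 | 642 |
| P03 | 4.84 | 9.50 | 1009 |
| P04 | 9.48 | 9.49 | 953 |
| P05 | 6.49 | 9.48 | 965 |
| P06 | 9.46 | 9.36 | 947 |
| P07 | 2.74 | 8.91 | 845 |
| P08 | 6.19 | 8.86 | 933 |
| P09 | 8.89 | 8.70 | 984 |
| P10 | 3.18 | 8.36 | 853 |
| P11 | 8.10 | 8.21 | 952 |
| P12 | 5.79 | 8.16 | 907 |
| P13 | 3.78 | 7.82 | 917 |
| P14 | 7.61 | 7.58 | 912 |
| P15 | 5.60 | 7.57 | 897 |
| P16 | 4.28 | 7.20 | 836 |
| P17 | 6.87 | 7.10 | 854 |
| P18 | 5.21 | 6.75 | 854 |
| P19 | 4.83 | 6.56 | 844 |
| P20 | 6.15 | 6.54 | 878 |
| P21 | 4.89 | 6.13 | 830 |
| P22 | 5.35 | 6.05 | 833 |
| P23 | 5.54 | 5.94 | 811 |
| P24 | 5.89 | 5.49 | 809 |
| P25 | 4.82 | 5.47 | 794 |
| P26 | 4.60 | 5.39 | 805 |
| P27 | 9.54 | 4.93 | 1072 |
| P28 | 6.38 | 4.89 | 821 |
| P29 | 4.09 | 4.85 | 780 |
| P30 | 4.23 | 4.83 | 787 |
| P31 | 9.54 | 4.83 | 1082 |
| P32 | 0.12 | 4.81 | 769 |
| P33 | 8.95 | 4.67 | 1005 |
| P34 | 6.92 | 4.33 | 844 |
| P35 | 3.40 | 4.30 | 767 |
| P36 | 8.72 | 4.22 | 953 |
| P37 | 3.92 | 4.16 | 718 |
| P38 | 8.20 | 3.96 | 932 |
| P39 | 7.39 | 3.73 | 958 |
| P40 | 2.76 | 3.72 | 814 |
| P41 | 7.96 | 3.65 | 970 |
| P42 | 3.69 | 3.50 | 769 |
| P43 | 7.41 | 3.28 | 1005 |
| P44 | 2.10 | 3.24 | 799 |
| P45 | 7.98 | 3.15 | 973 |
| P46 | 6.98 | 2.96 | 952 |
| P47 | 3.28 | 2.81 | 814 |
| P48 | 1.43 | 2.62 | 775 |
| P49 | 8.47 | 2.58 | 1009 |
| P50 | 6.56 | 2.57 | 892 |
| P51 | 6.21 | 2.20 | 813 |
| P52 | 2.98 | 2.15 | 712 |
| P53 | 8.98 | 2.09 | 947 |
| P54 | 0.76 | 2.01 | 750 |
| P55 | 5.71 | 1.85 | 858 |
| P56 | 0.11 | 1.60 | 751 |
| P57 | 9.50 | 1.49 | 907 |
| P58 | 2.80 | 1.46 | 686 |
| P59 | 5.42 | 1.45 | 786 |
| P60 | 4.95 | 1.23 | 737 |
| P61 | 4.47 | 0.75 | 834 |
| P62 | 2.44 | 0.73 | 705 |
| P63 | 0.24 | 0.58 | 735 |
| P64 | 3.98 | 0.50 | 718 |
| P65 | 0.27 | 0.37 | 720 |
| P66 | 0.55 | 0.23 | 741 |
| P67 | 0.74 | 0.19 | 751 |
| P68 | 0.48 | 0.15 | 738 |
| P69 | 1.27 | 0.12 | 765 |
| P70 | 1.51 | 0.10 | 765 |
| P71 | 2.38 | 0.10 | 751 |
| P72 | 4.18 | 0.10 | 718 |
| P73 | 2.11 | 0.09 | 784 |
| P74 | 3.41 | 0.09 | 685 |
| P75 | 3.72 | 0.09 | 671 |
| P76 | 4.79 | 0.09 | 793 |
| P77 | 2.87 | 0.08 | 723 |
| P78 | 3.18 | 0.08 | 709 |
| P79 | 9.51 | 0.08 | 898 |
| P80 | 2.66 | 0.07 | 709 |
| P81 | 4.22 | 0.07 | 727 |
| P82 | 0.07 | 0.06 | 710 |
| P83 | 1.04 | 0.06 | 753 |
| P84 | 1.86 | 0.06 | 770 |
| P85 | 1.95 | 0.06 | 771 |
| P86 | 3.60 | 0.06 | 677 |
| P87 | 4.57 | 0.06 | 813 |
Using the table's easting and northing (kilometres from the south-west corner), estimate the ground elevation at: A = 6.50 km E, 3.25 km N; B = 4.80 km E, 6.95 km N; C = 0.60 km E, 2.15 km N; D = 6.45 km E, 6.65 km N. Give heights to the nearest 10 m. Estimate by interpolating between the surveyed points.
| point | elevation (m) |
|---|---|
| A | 870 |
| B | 850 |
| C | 760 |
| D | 880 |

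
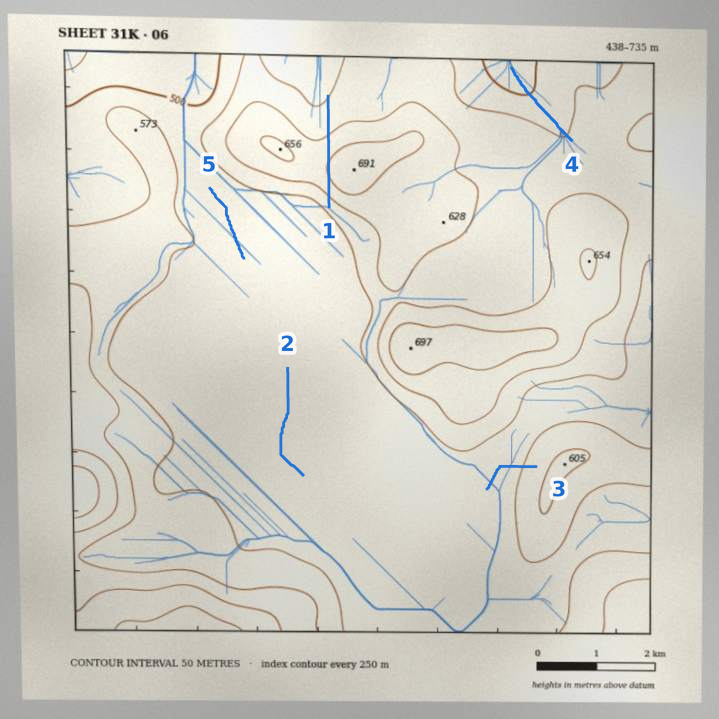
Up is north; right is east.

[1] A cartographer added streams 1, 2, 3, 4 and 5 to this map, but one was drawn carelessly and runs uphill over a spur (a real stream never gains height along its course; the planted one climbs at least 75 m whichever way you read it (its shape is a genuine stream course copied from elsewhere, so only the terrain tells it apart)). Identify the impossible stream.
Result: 1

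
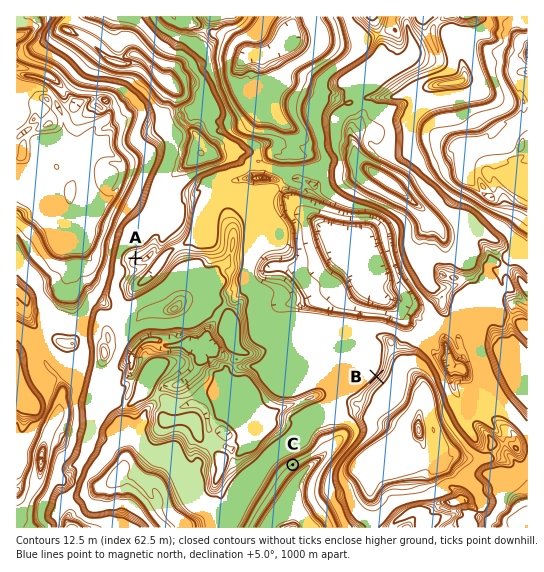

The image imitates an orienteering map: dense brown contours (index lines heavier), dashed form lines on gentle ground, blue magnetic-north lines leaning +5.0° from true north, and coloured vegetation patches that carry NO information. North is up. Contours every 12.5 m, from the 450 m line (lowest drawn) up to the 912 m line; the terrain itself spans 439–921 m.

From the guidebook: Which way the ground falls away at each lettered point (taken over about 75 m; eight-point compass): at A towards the SE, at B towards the NW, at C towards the SE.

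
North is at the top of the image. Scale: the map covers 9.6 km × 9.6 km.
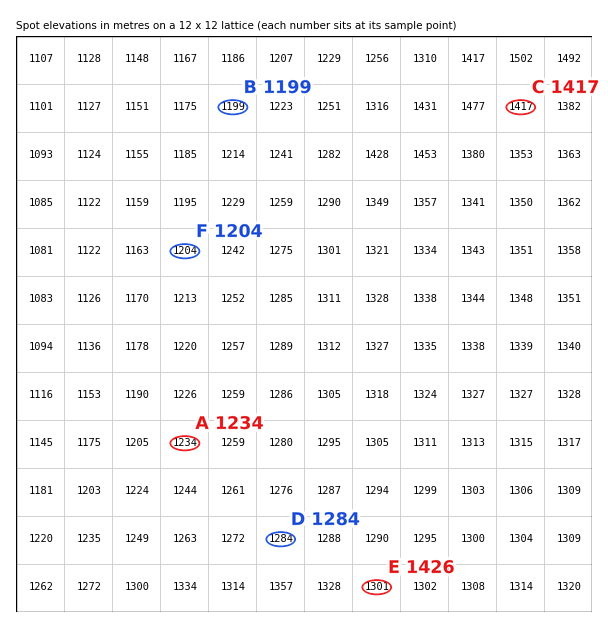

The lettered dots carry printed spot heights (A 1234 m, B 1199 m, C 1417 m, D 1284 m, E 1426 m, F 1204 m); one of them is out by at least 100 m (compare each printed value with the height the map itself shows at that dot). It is E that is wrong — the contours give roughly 1301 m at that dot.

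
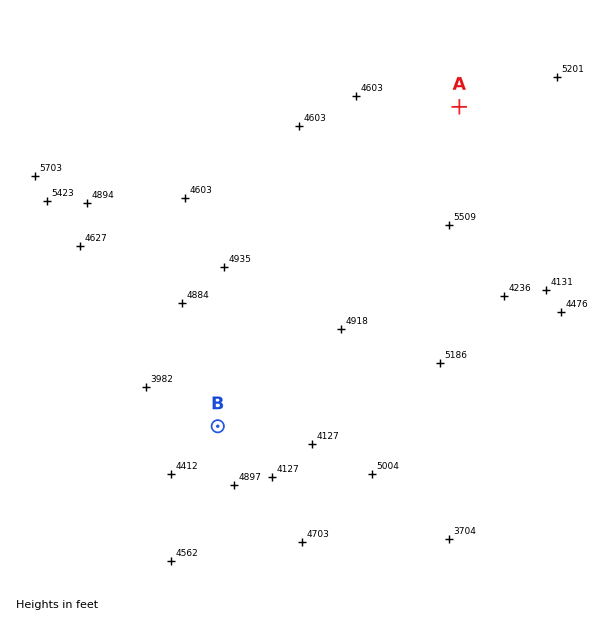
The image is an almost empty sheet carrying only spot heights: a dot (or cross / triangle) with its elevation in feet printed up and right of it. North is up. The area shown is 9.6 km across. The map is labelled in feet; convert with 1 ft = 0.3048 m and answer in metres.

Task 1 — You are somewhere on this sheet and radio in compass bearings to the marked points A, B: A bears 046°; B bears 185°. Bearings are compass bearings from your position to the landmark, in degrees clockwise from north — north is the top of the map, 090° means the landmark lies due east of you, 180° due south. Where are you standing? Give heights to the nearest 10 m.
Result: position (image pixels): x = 226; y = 332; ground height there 1440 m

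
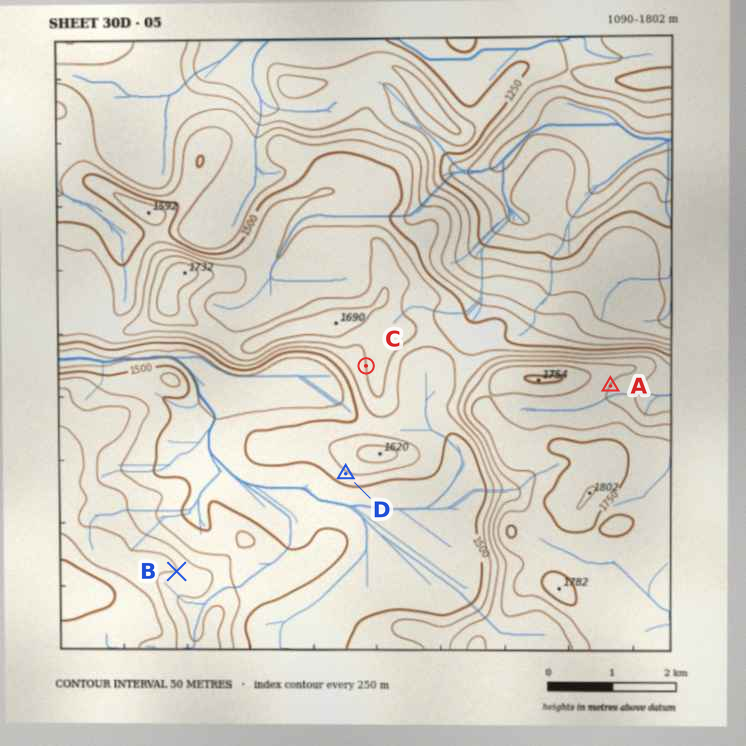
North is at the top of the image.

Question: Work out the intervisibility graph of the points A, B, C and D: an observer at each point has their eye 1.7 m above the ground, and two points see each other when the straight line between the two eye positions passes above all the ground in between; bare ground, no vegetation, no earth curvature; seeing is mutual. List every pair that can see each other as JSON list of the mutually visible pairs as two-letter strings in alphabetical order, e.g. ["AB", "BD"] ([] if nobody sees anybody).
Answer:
["BC", "BD"]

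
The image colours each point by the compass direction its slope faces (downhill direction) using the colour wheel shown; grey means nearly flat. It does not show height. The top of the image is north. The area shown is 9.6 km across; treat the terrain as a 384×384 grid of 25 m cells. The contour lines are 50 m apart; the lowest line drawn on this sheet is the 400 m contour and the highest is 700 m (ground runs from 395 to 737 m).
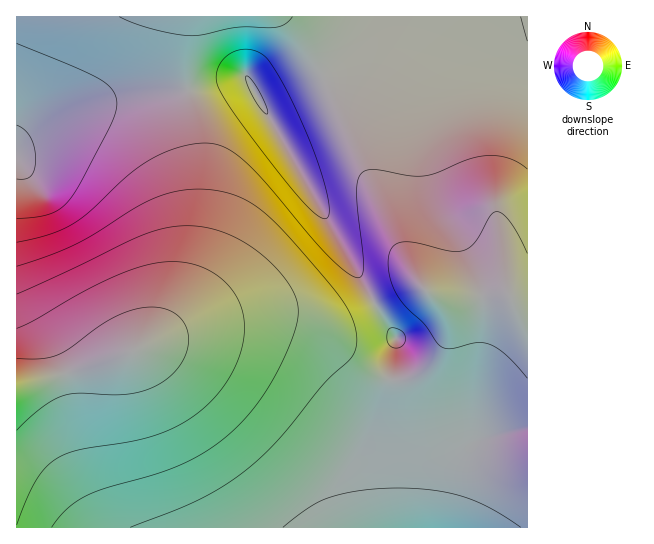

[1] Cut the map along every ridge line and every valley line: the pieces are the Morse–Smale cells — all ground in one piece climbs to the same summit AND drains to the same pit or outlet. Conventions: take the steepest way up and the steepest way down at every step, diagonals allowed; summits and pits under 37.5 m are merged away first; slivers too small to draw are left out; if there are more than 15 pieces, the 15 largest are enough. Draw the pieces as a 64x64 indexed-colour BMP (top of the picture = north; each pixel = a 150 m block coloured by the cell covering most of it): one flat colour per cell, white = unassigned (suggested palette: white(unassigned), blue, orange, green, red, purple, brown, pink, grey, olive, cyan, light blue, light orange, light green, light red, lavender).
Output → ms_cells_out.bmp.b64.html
<image width="64" height="64" href="data:image/bmp;base64,Qk12CAAAAAAAAHYAAAAoAAAAQAAAAEAAAAABAAQAAAAAAAAIAAATCwAAEwsAABAAAAAAAAAA////ALR3HwAOf/8ALKAsACgn1gC9Z5QAS1aMAMJ34wB/f38AIr28AM++FwDox64AeLv/AIrfmACWmP8A1bDFABERERERERERERERERERERERERERERERVVVVVXd3d3d3ERERERERERERERERERERERERERERERFVVVVVd3d3d3cREREREREREREREREREREREREREREREVVVVVV3d3d3dxERERERERERERERERERERERERERERERVVVVVXd3d3d3ERERERERERERERERERERERERERERERFVVVVVV3d3d3cREREREREREREREREREREREREREREREVVVVVVXd3d3dxERERERERERERERERERERERERERERERVVVVVVd3d3d3ERERERERERERERERERERERERERERERFVVVVVVXd3d3cREREREREREREREREREREREREREREREVVVVVVVd3d3dxERERERERERERERERERERERERERERERVVVVVVVXd3d3ERERERERERERERERERERERERERERERFVVVVVVVV3d3cREREREREREREREREREREREREREREREVVVVVVVVVV3dxERERERERERERERERERERERERERERERVVVVVVVVVVVVERERERERERERERERERERERERERERERFVVVVVVVVVVVURERERERERERERERERERERERERERERERVVVVVVVVVVVRERERERERERERERERERERERERERERERFVVVVVVVVVVVEREREREREREREREREREREREREREREREVVVVVVVVVVVURERERERERERERERERERERERERERERERVVVVVVVVVVVSIhERERERERERERERERERERERERERERE1VVVVVVVVVVIiIiIREREREREREREREREREREREREZmTMzVVVVVVVVUiIiIiIhERERERERERERERERERERGZmZMzM1VVVVVVVSIiIiIiIiERERERERERERERERERGZmZkzMzNVVVVVVVIiIiIiIiIiERERERERERERERERGZmZmTMzM1VVVVVVUiIiIiIiIiIiQRERERERERERERGZmZmZMzMzNVVVVVVSIiIiIiIiIiIkRBERERERERERmZmZmZkzMzM1VVVVVVIiIiIiIiIiIiJERESREREREZmZmZmZkzMzMzVVVVVVUiIiIiIiIiIiIkRERERERERERERESZmTMzMzNVVVVVVSIiIiIiIiIiIiJERERERERERERERESTMzMzNVVVVVUzIiIiIiIiIiIiIkREREREREREREREREYzMzM1NVVVVTMiIiIiIiIiIiIiJEREREREREREREREZmMzMzMzMzMzMyIiIiIiIiIiIiIkRERERERERERERERmZmYzMzMzMzMzIiIiIiIiIiIiIiRERERERERERERERmZmZjMzMzMzMzMiIiIiIiIiIiIiIkRERERERERERERmZmZjMzMzMzMzMyIiIiIiIiIiIiIiRERERERERERERGZmZmMzMzMzMzMzIiIiIiIiIiIiIiJERERERERERERGZmZmMzMzMzMzMzMiIiIiIiIiIiIiIkREREREREREREZmZmYzMzMzMzMzMyIiIiIiIiIiIiIiJEREREREREREZmZmYzMzMzMzMzMzIiIiIiIiIiIiIiIkRERERERERERmZmZjMzMzMzMzMzMiIiIiIiIiIiIiIiRERERERERERmZmZjMzMzMzMzMzMyIiIiIiIiIiIiIiJERERERERERmZmZmMzMzMzMzMzMzIiIiIiIiIiIiIiIkRERERERERGZmZmMzMzMzMzMzMzMiIiIiIiIiIiIiIiRERERERERGZmZmYzMzMzMzMzMzMyIiIiIiIiIiIiIiJEREREREREZmZmZjMzMzMzMzMzMzIiIiIiIiIiIiIiIkREREREREZmZmZjMzMzMzMzMzMzMiIiIiIiIiIiIiIiRERERERERmZmZmMzMzMzMzMzMzMyIiIiIiIiIiIiIiJERERERERmZmZmMzMzMzMzMzMzMzIiIiIiIiIiIiIiIkRERERERmZmZmYzMzMzMzMzMzMzMiIiIiIiIiIiIiIiRERERERGZmZmYzMzMzMzMzMzMzMyIiIiIiIiIiIiIiJERERERGZmZmZjMzMzMzMzMzMzMzIiIiIiIiIiIiIiJEREREREZmZmZmMzMzMzMzMzMzMzMiIiIiIiIiIiIiIkREREREZmZmZmMzMzMzMzMzMzMzMyIiIiIiIiIiIiIiRERERERmZmZmYzMzMzMzMzMzMzMzIiIiIiIiIiIiIiJERERERmZmZmYzMzMzMzMzMzMzMzMiIiIiIiIiIiIiIkRERERERmZmZjMzMzMzMzMzMzMzMyIiIiIiIiIiIiIiRERERERERmZjMzMzMzMzMzMzMzMzIiIiIiIiIiIiIiRERERERERERmMzMzMzMzMzMzMzMzMiIiIiIiIiIiIiJEREREREREREMzMzMzMzMzMzMzMzMyIiIiIiIiIiIiIkRERERERERESIMzMzMzMzMzMzMzMzIiIiIiIiIiIiIiRERERERERESIiIMzMzMzMzMzMzMzMiIiIiIiIiIiIiJERERERERERIiIiIMzMzMzMzMzMzMyIiIiIiIiIiIiIkRERERERERIiIiIiIMzMzMzMzMzMzIiIiIiIiIiIiIiRERERERERIiIiIiIiDMzMzMzMzMzMiIiIiIiIiIiIiJEREREREREiIiIiIiIiIMzMzMzMzMyIiIiIiIiIiIiIkREREREREiIiIiIiIiIiIMzMzMzMz"/>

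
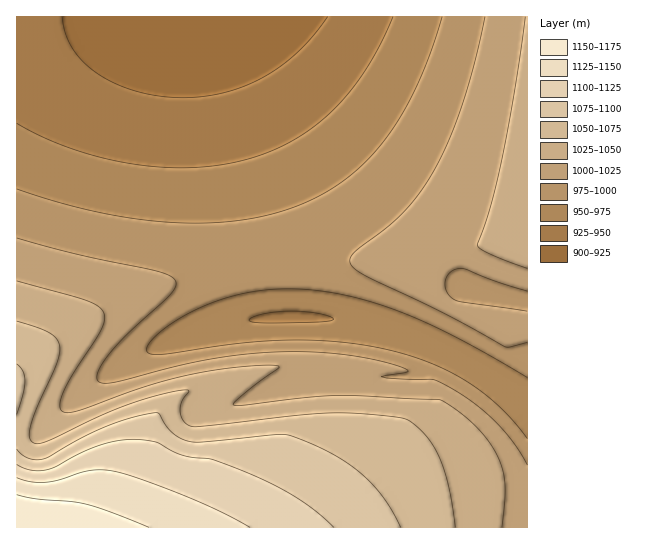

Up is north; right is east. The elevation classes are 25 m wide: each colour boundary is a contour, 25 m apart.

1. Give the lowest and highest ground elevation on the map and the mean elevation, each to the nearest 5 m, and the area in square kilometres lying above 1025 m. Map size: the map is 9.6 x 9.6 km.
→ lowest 905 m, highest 1175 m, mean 1005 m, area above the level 27.2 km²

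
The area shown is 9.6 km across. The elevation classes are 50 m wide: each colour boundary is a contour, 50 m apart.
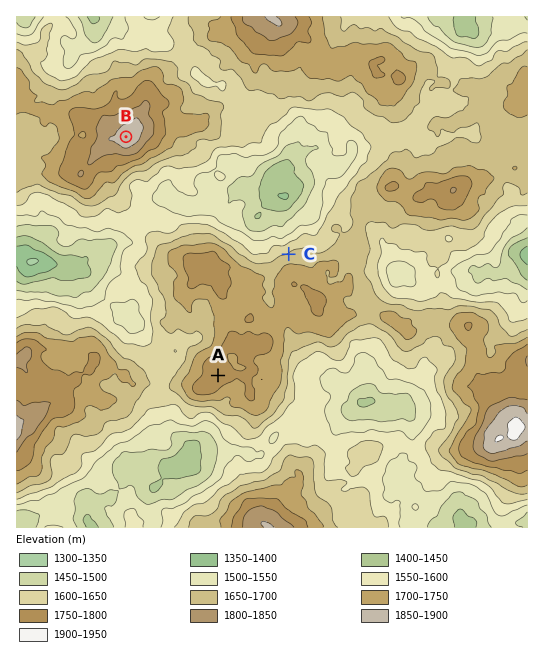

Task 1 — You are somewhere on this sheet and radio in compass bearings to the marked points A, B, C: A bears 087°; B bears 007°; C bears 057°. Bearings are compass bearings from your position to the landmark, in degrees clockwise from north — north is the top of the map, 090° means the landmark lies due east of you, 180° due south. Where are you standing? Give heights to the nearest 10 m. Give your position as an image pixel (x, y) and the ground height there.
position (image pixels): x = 95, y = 381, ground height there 1720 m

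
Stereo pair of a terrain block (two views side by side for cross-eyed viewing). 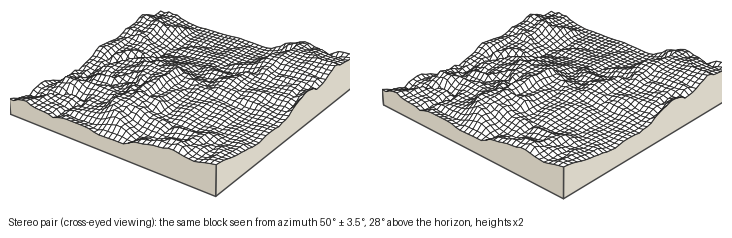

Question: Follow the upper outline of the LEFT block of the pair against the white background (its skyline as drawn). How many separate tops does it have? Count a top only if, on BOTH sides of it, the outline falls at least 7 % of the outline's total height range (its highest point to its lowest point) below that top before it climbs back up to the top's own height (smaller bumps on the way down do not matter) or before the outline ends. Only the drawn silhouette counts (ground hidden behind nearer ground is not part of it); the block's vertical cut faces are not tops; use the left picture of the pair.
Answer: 2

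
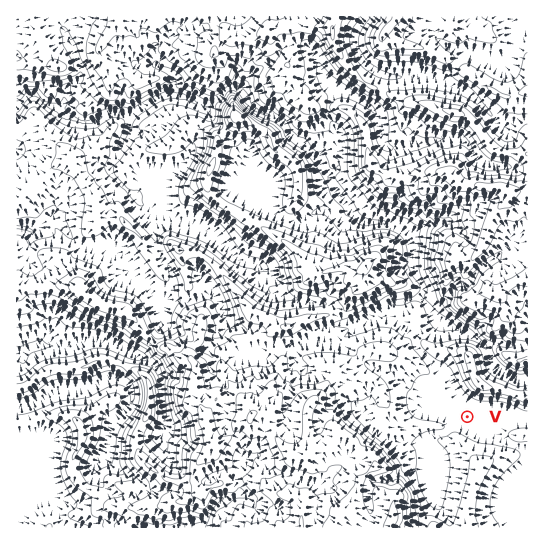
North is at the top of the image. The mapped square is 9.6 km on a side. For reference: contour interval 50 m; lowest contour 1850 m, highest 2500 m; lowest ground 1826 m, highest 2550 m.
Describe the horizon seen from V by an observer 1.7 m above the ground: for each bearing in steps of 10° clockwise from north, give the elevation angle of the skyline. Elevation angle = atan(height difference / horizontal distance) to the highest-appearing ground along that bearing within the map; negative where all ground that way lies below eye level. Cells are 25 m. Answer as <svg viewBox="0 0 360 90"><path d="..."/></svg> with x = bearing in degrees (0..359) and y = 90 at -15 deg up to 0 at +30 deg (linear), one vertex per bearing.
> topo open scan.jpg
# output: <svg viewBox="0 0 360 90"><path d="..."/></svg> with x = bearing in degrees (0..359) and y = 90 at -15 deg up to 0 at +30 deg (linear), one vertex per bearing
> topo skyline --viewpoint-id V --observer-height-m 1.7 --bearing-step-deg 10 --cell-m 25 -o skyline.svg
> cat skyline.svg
<svg viewBox="0 0 360 90"><path d="M0 40l10-9 10-4 10 0 10 6 10 6 10 4 10 1 10 10 10 6 10-1 10-1 10 2 10-2 10-3 10-3 10-2 10 0 10 2 10 1 10 1 10-5 10-6 10 2 10-1 10 2 10 2 10 3 10 2 10 2 10 2 10-1 10-3 10 0 10 3 10-5"/></svg>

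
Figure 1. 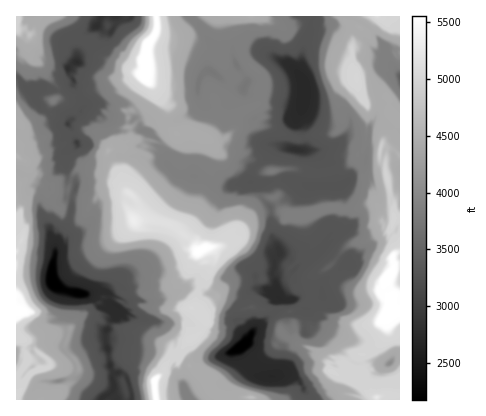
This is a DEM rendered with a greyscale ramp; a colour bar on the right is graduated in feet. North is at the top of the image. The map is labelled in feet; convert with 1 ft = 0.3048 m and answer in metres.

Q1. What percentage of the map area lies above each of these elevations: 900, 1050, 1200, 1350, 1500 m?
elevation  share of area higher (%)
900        93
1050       68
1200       43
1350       28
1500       14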